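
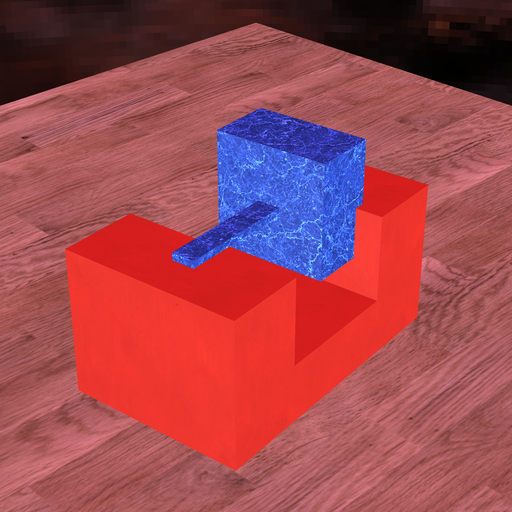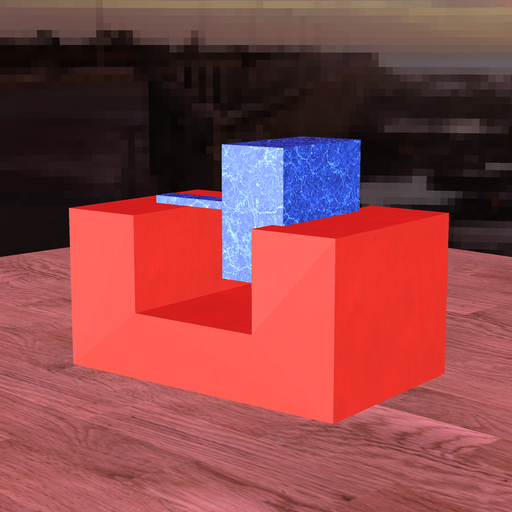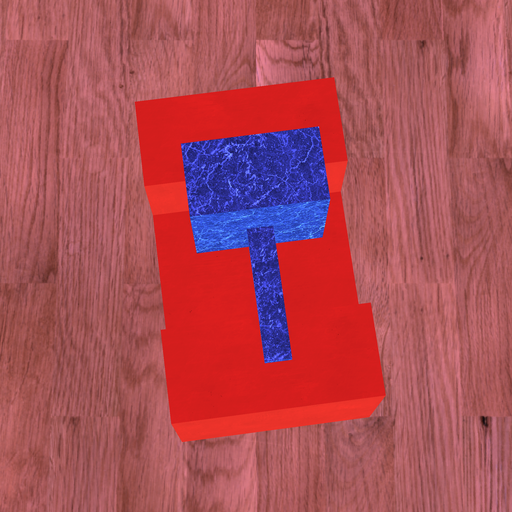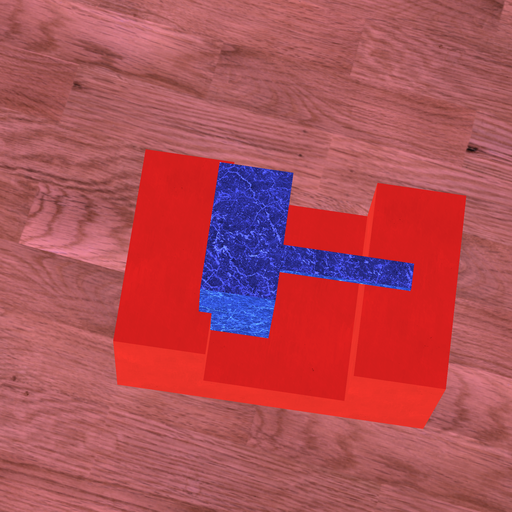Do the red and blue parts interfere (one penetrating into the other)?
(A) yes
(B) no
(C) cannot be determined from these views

(A) yes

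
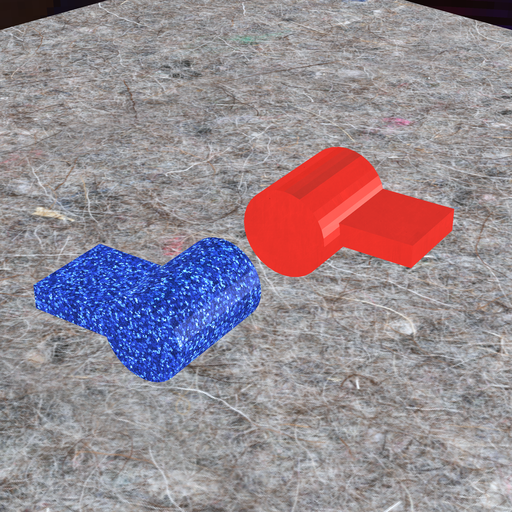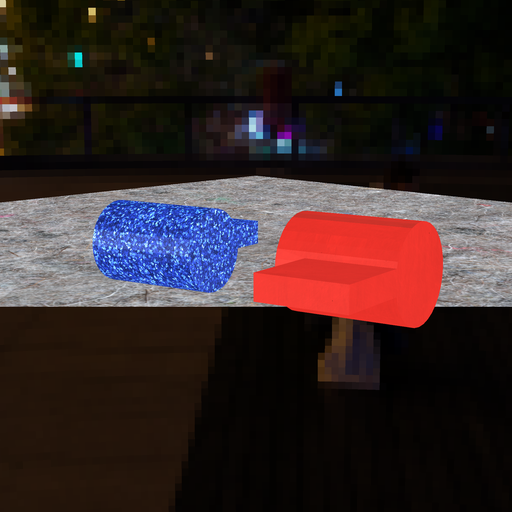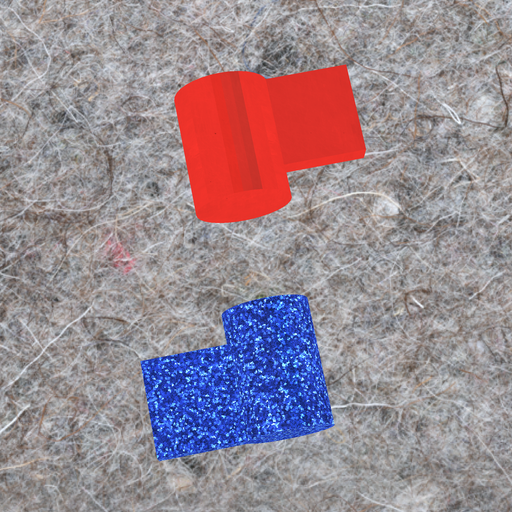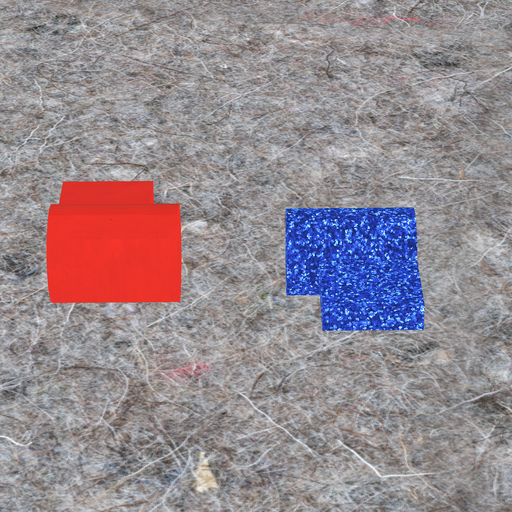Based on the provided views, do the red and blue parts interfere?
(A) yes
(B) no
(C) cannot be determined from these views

(B) no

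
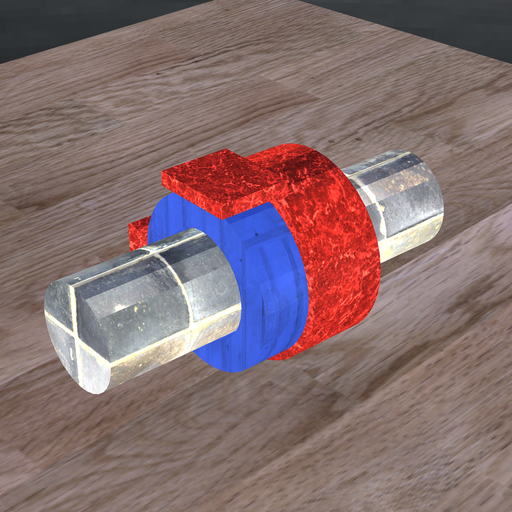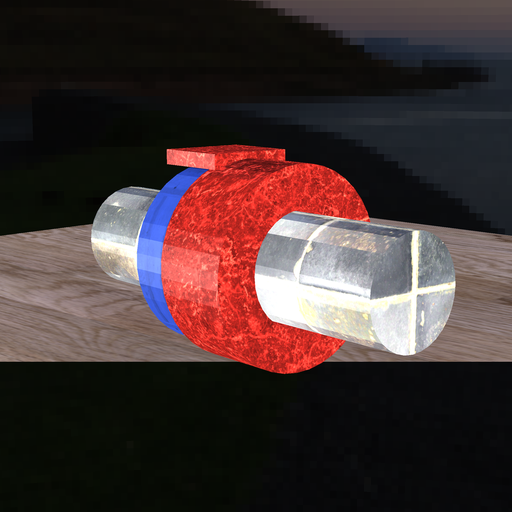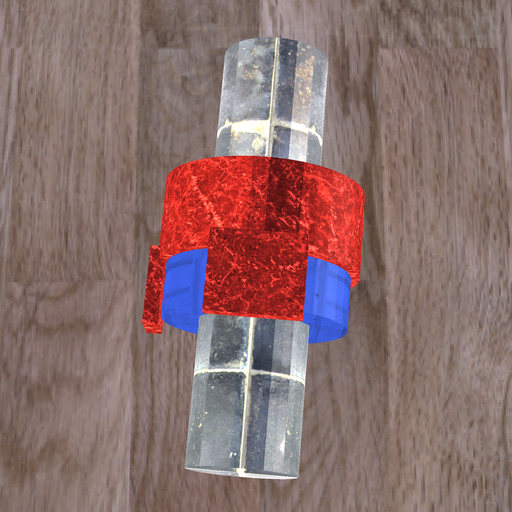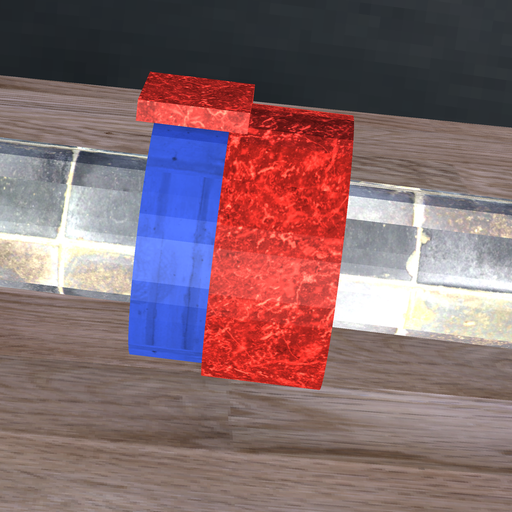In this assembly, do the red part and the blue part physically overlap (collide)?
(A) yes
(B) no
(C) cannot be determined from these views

(A) yes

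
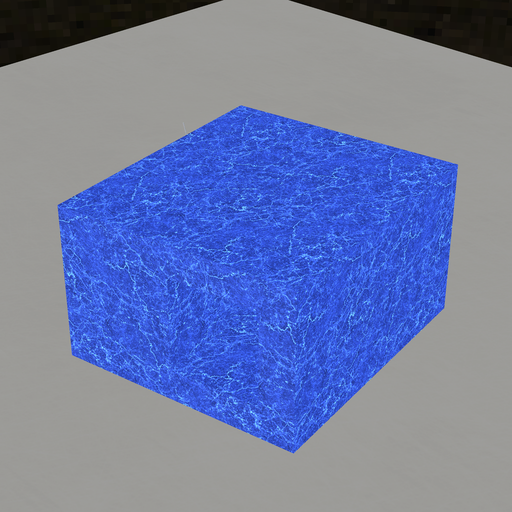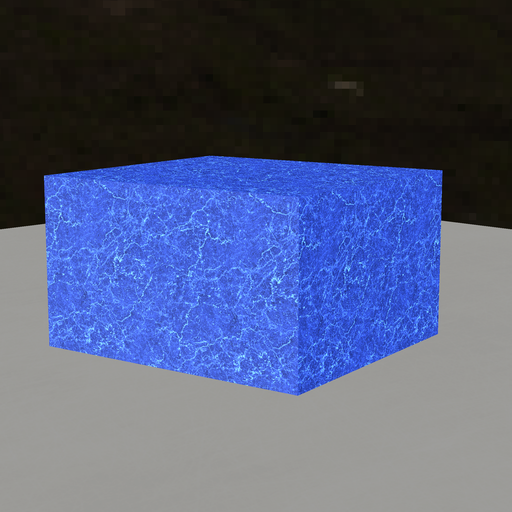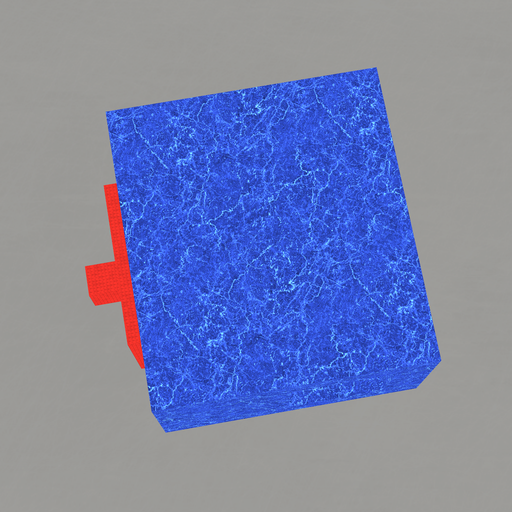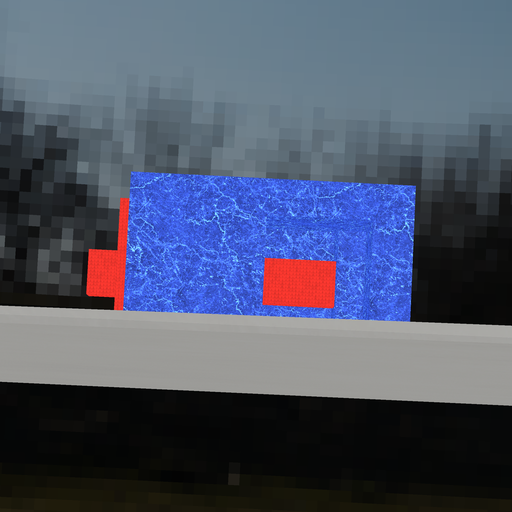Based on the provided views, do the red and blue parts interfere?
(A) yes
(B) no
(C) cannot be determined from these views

(A) yes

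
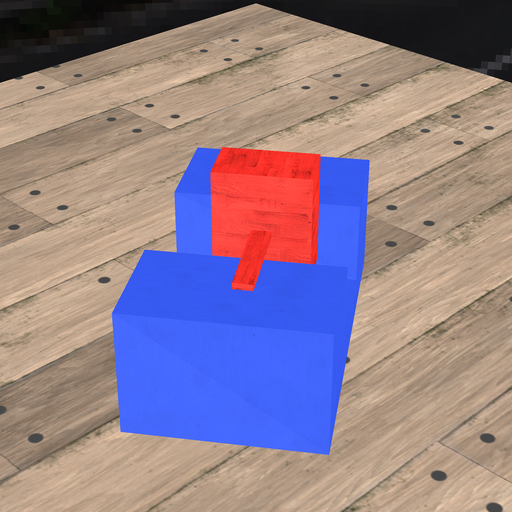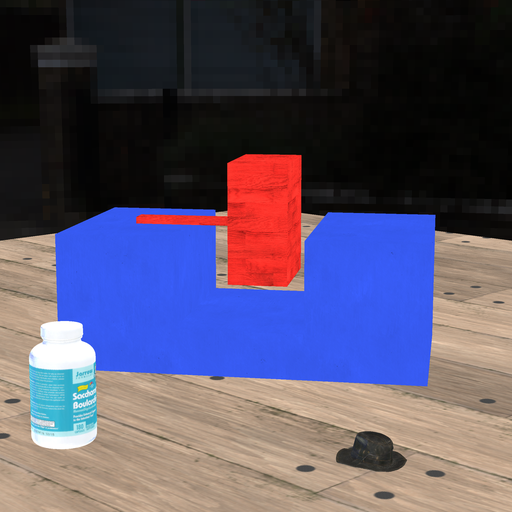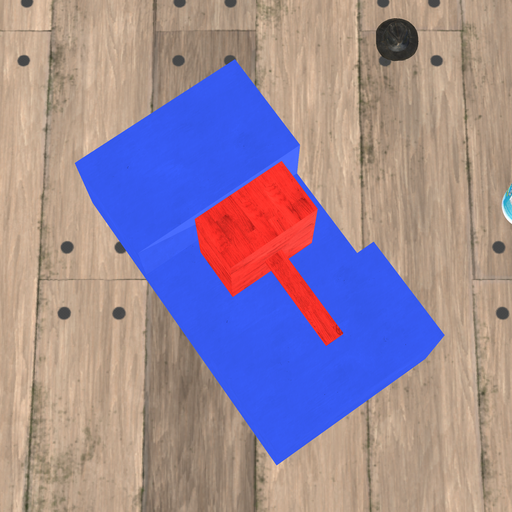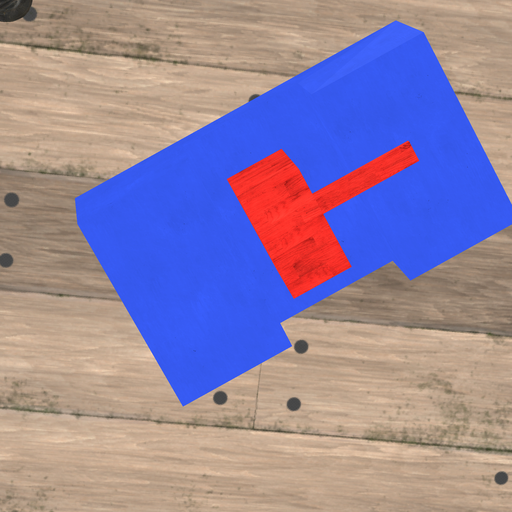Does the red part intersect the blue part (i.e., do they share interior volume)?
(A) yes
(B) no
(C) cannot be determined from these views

(B) no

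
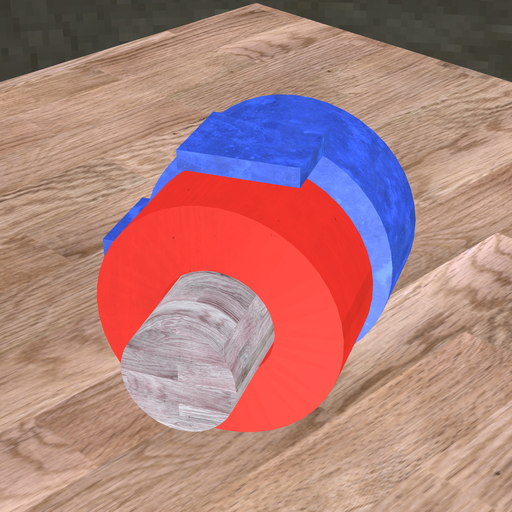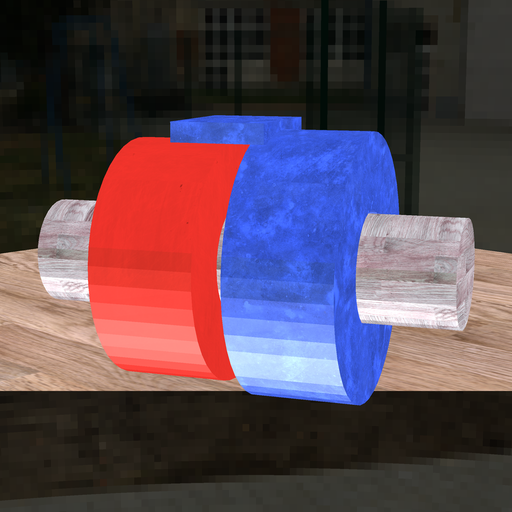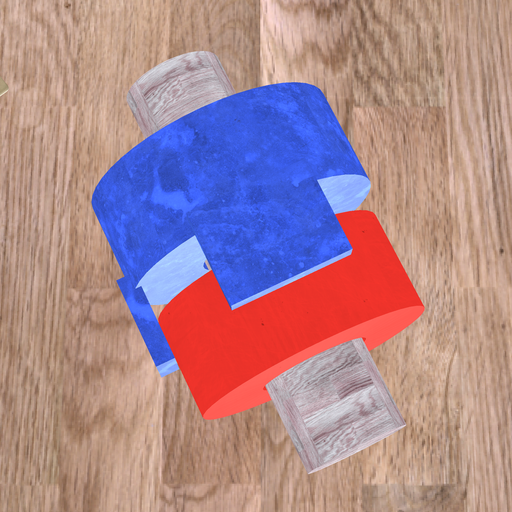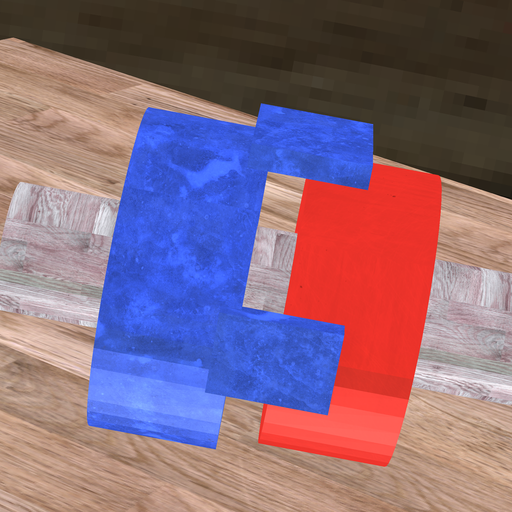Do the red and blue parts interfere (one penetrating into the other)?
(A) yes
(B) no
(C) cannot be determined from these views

(B) no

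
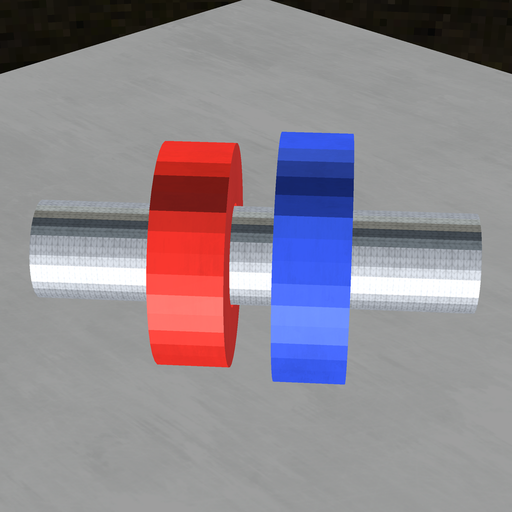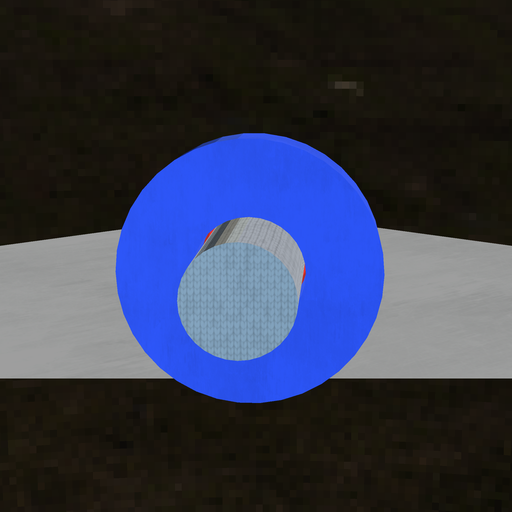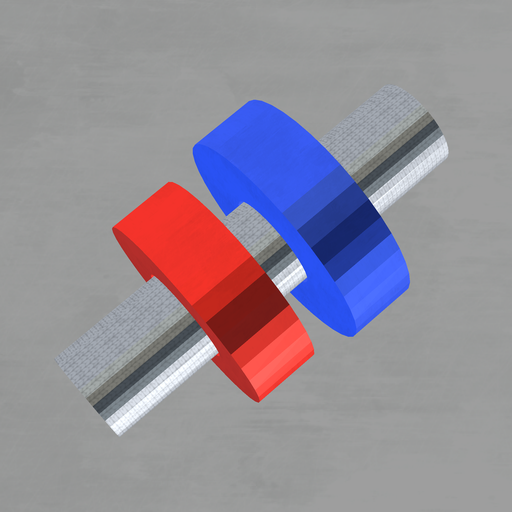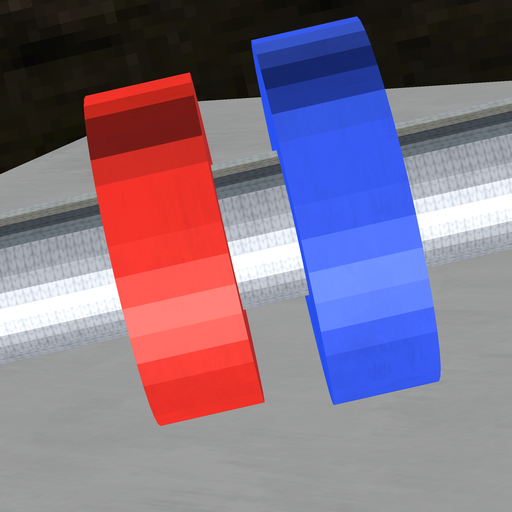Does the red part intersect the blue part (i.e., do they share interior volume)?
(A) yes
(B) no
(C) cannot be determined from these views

(B) no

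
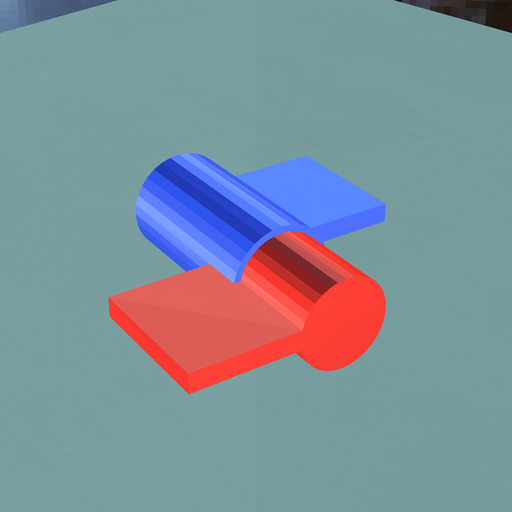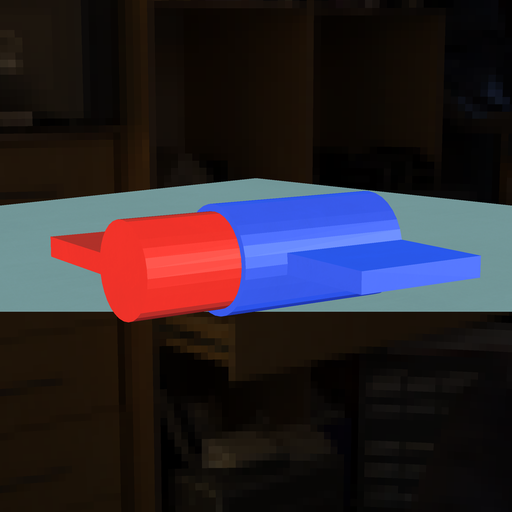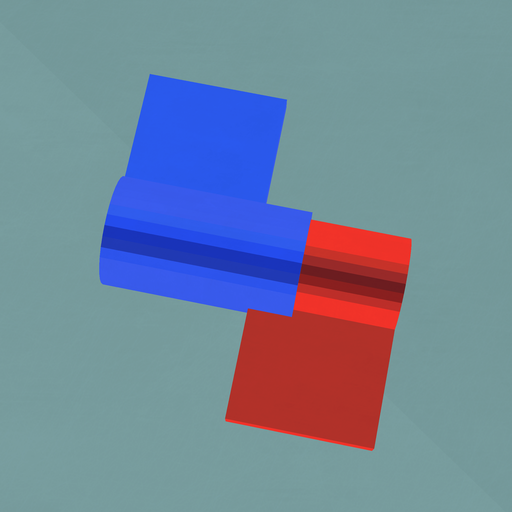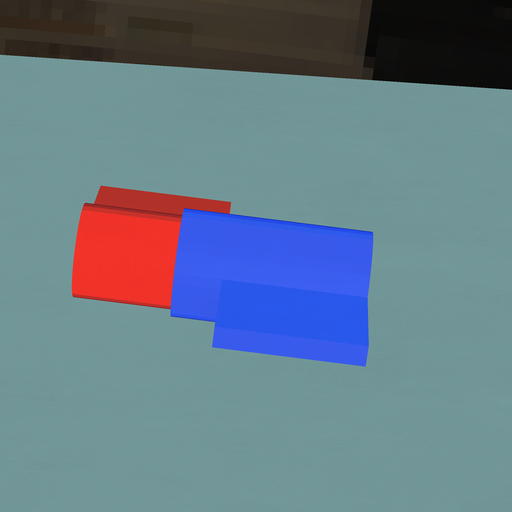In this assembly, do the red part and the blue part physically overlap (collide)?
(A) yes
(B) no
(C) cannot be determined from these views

(A) yes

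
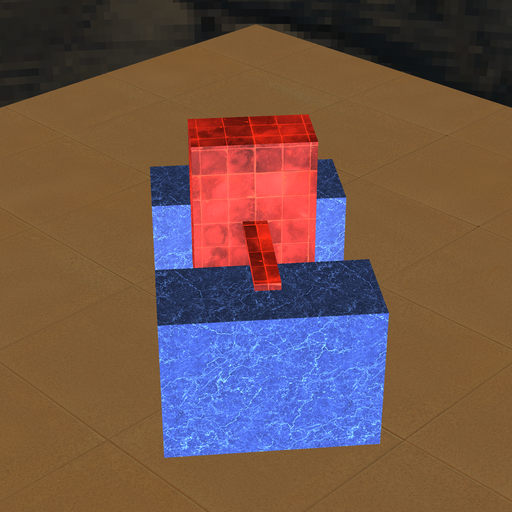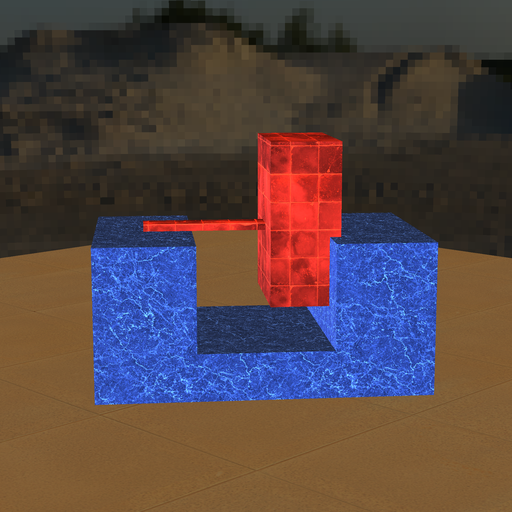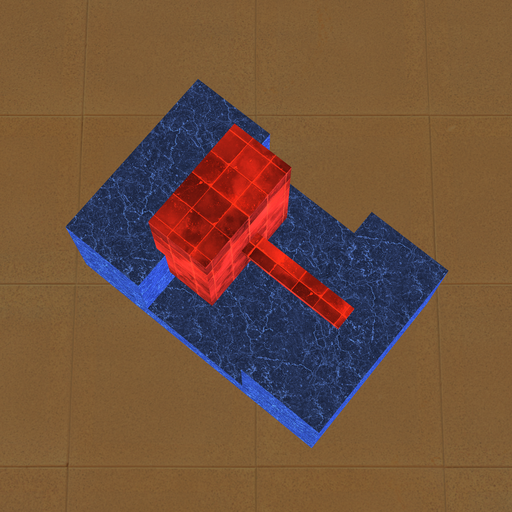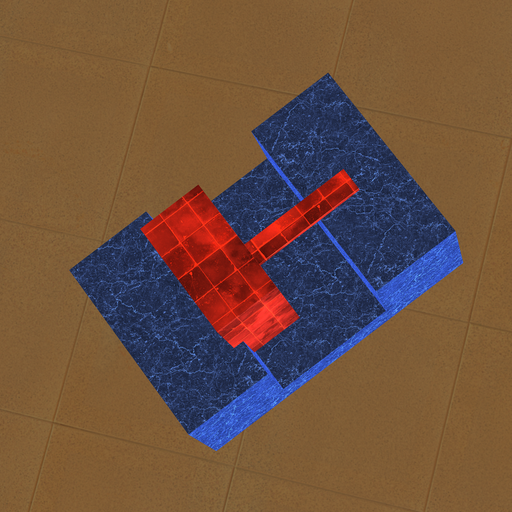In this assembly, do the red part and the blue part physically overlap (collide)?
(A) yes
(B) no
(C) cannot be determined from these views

(A) yes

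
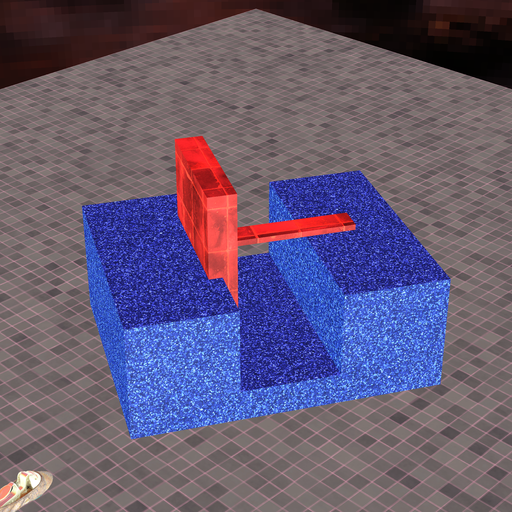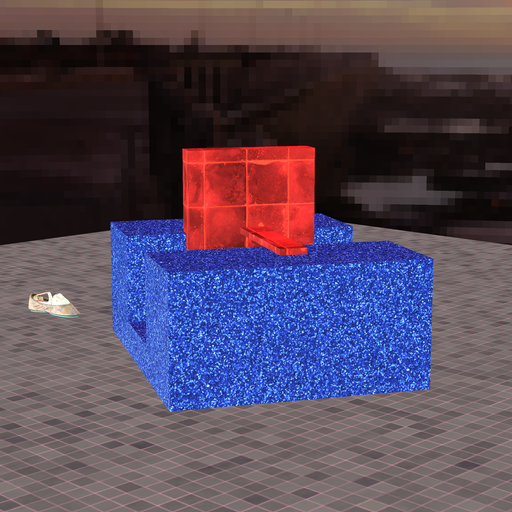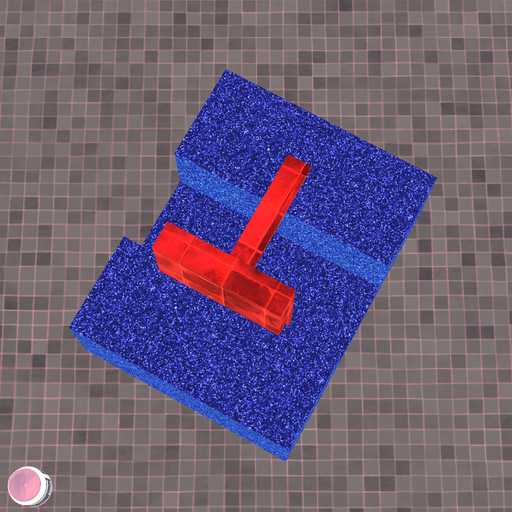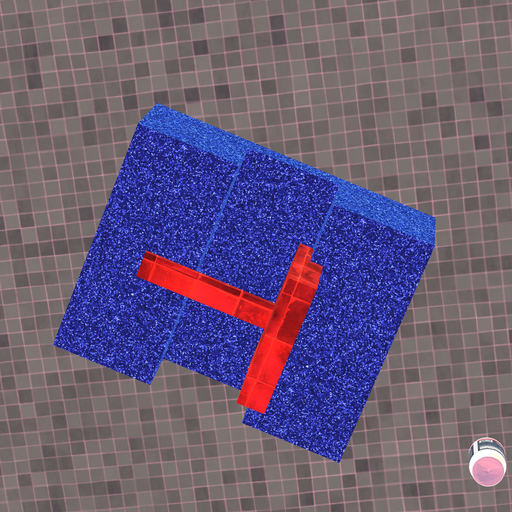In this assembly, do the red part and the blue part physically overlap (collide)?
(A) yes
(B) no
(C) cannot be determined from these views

(A) yes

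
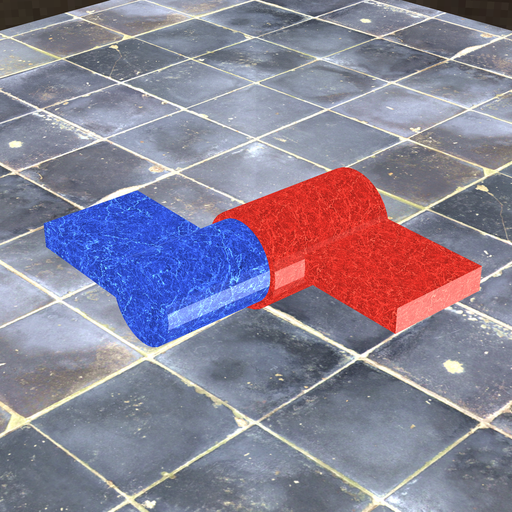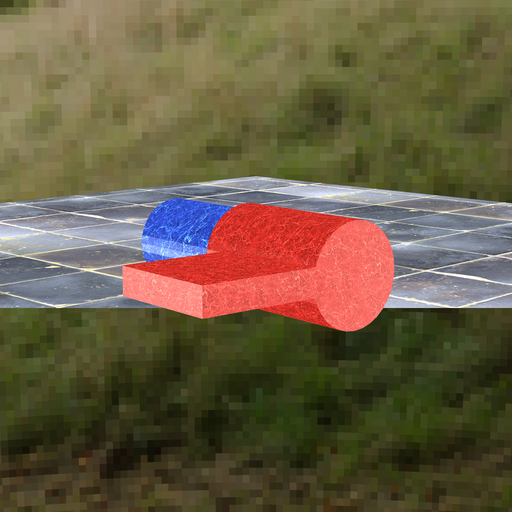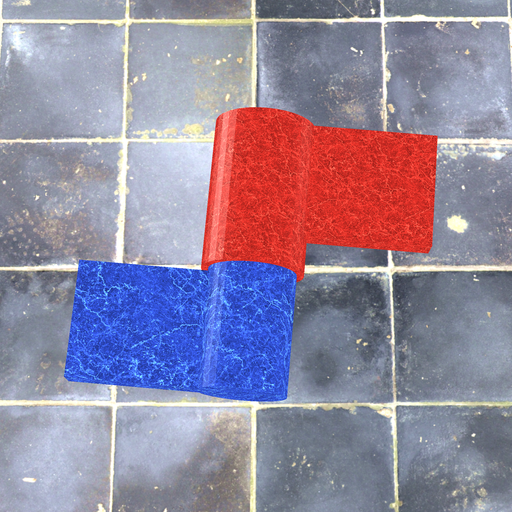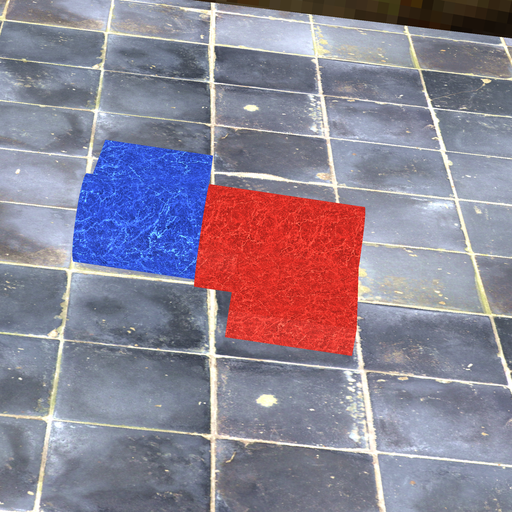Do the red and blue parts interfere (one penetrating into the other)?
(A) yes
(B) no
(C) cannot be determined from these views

(A) yes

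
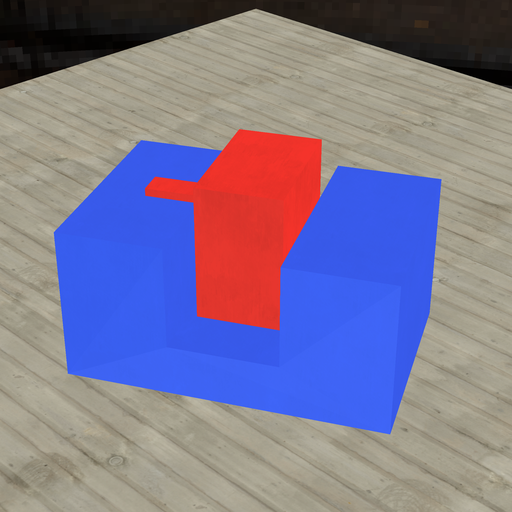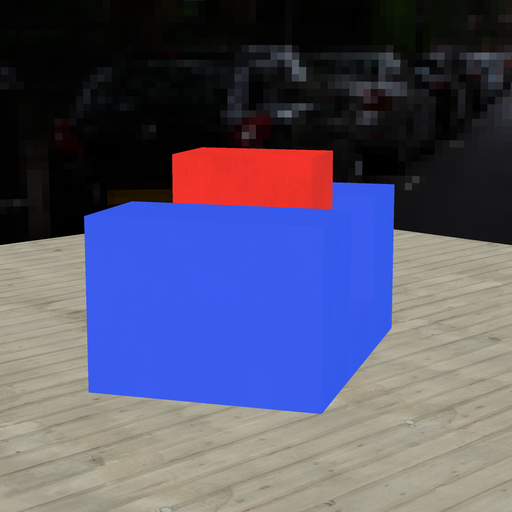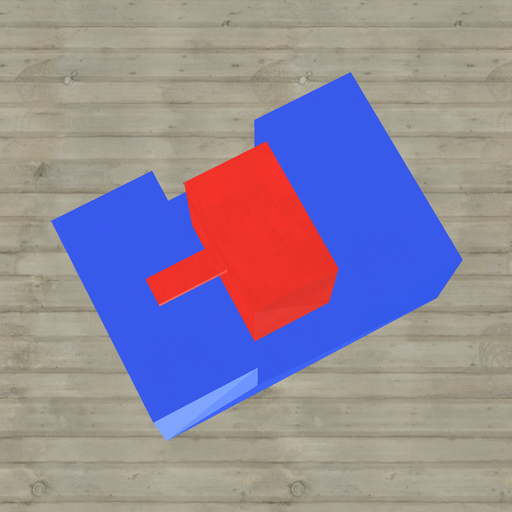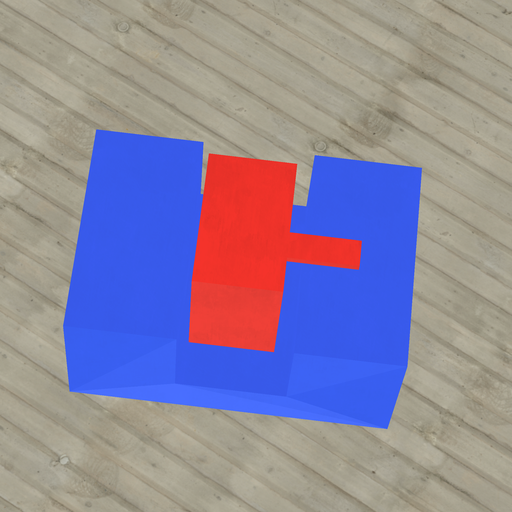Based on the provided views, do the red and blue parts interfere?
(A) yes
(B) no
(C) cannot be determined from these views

(B) no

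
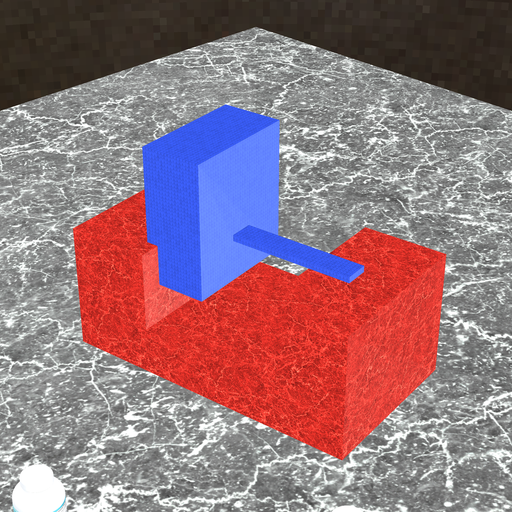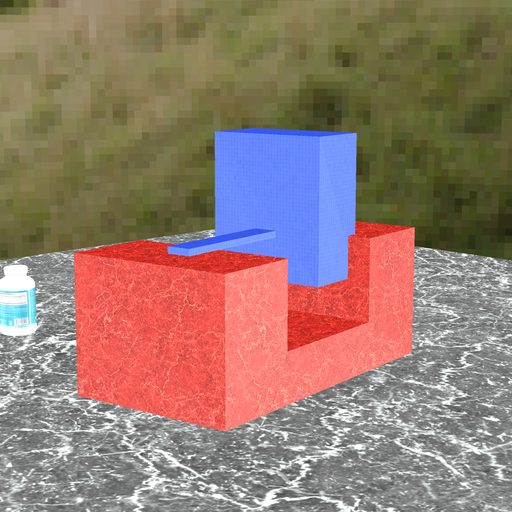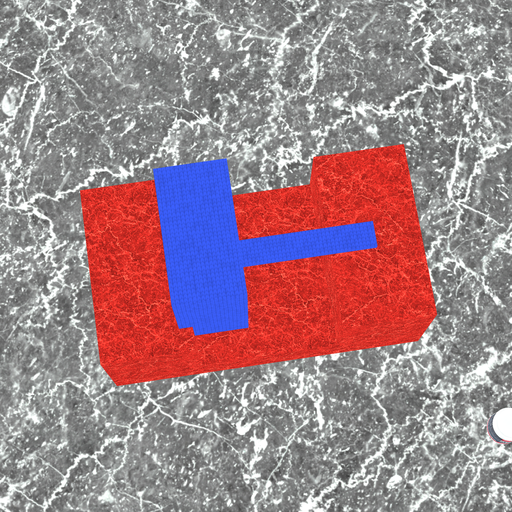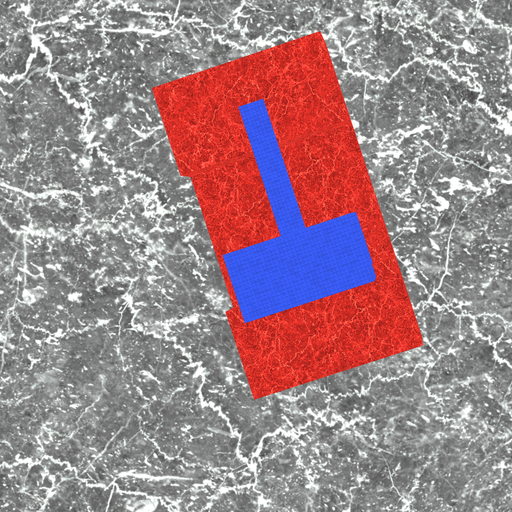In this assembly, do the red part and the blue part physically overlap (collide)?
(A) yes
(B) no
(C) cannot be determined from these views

(A) yes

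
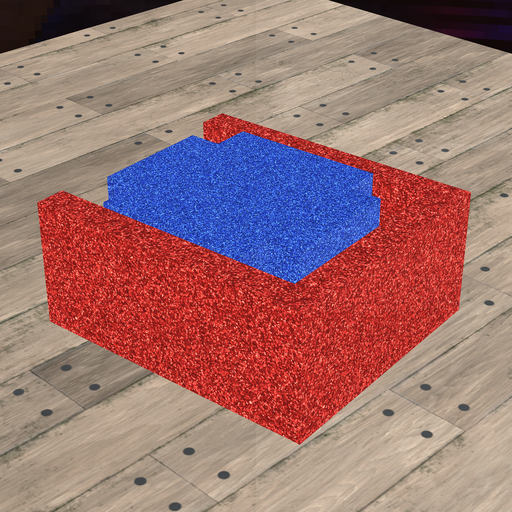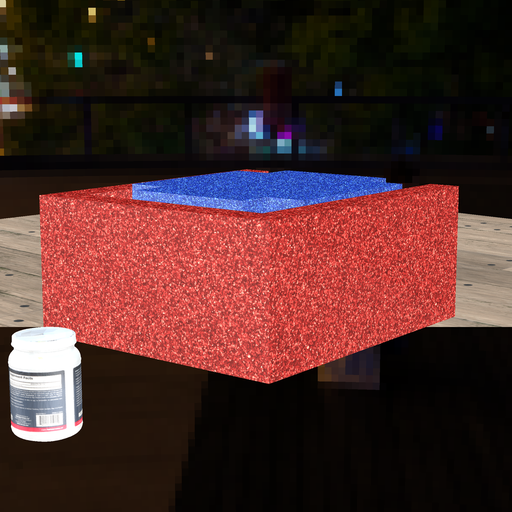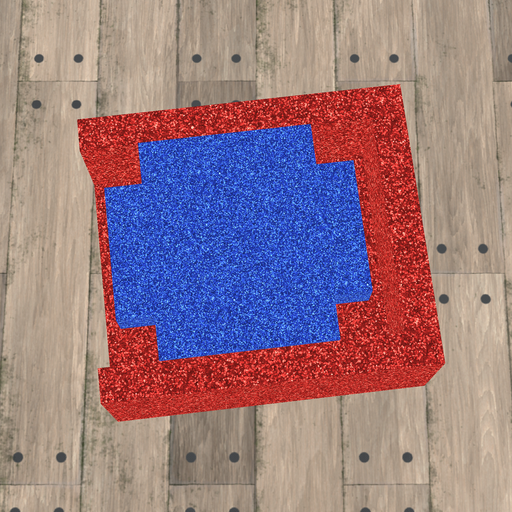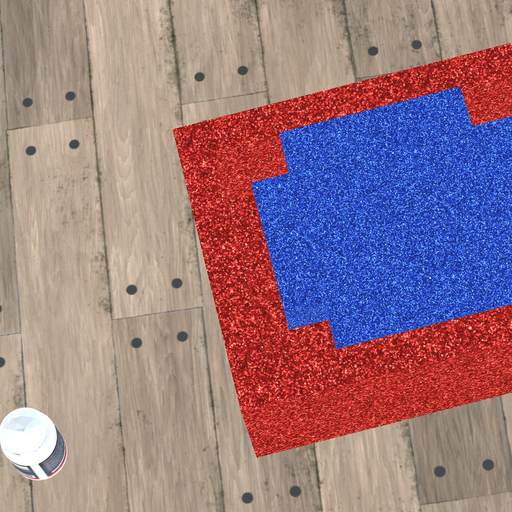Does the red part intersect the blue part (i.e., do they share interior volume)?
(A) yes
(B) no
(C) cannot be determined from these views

(B) no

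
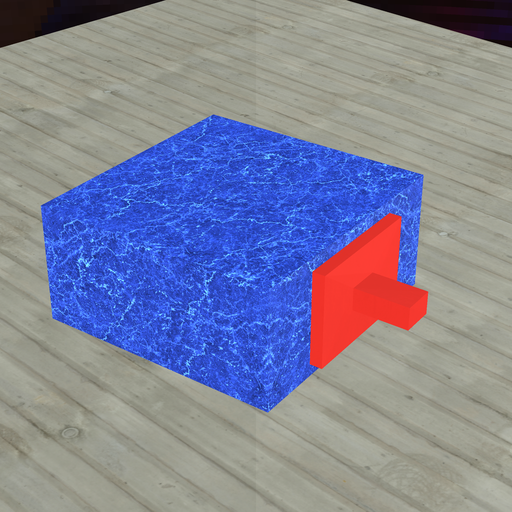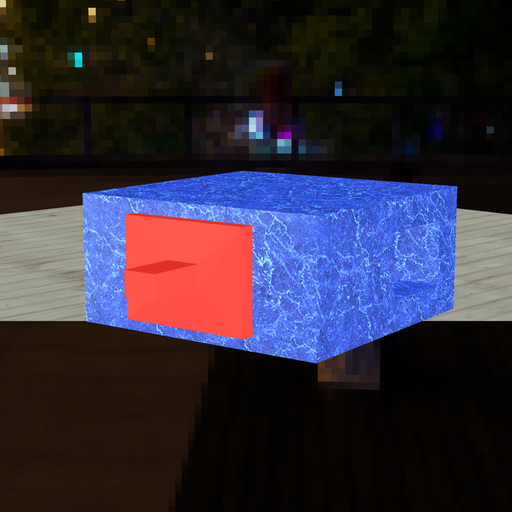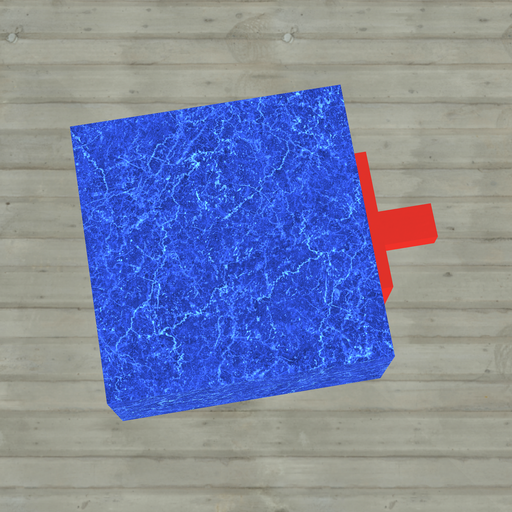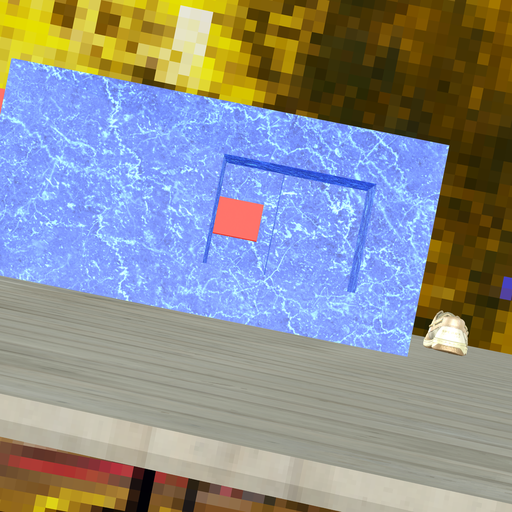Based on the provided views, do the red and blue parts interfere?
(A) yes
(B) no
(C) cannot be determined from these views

(B) no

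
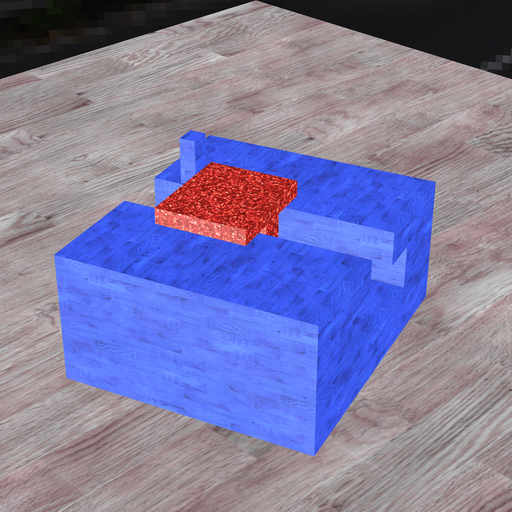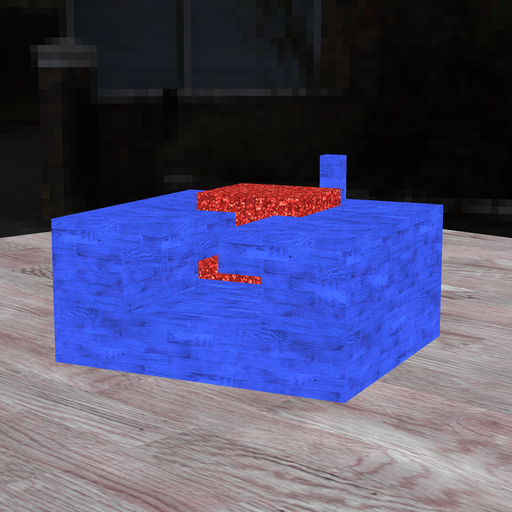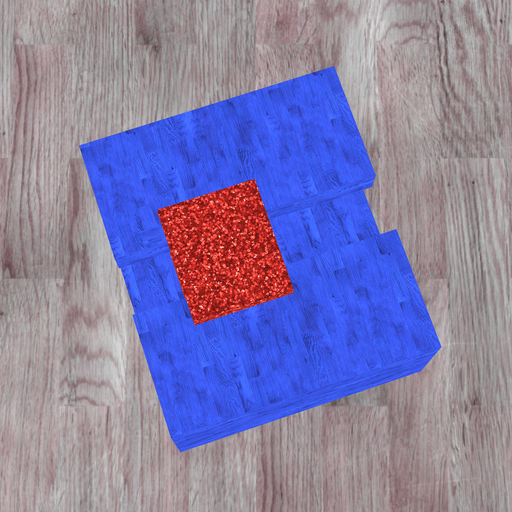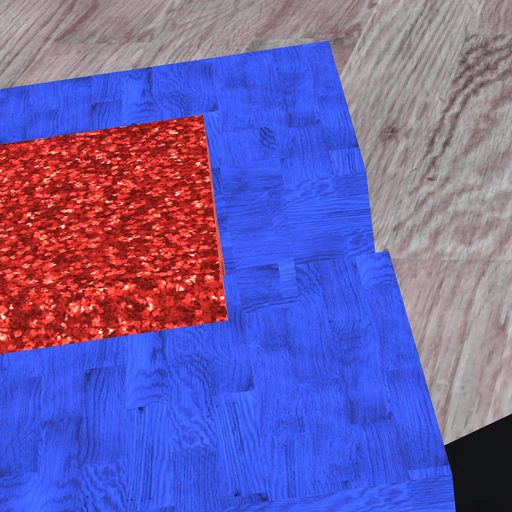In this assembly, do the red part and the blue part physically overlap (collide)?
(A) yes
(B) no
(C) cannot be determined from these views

(B) no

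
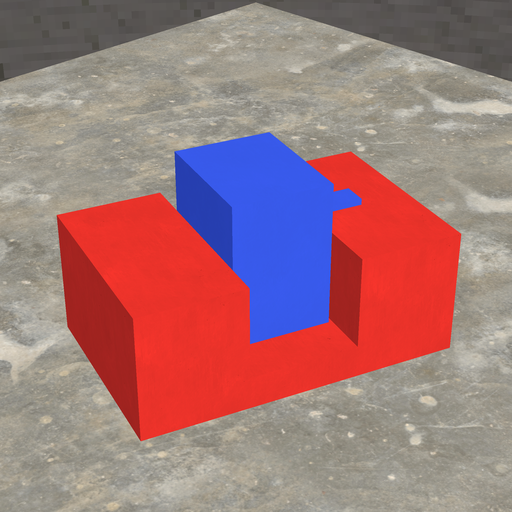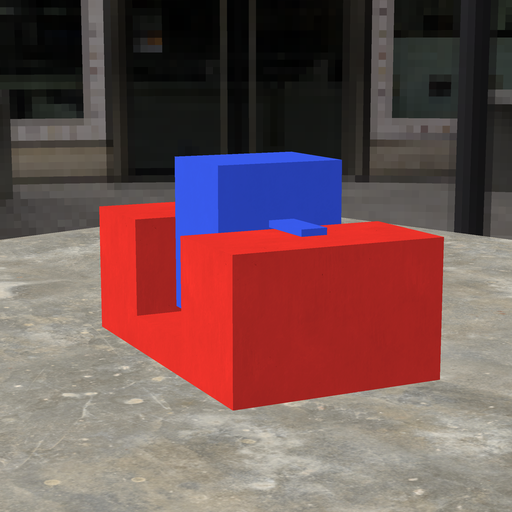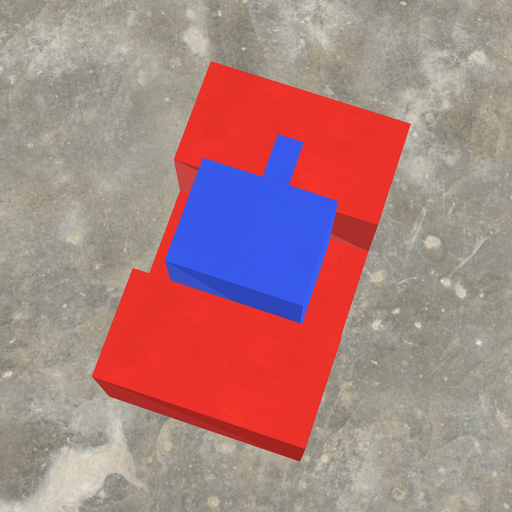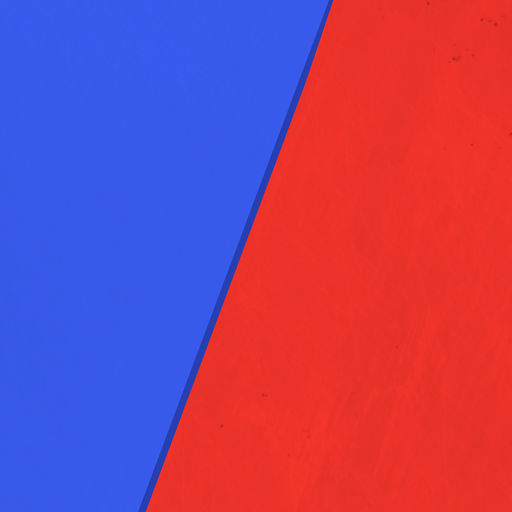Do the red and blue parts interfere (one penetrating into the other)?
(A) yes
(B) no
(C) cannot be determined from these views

(B) no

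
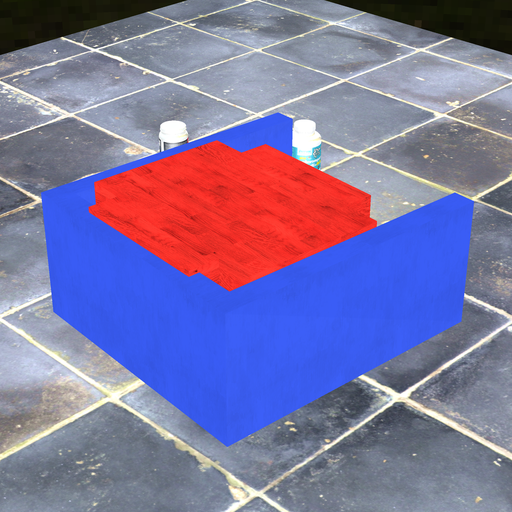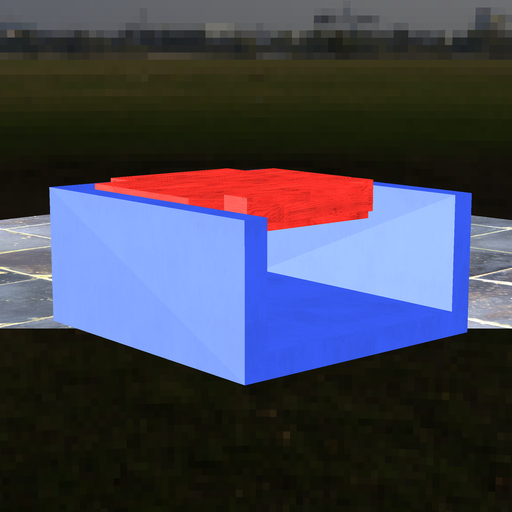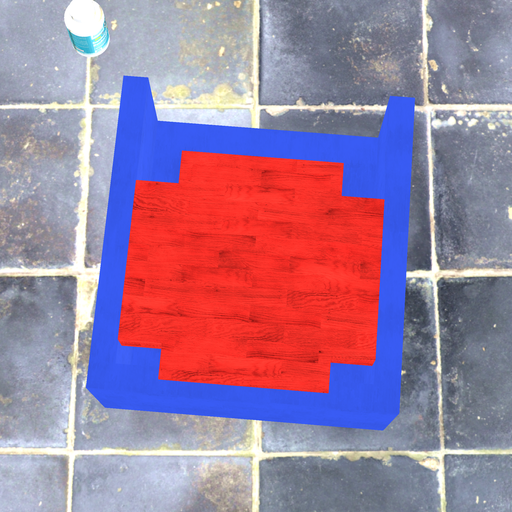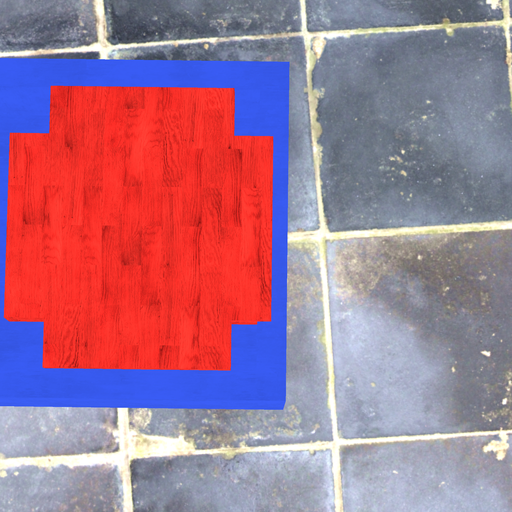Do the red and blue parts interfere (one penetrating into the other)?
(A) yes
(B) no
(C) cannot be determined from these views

(A) yes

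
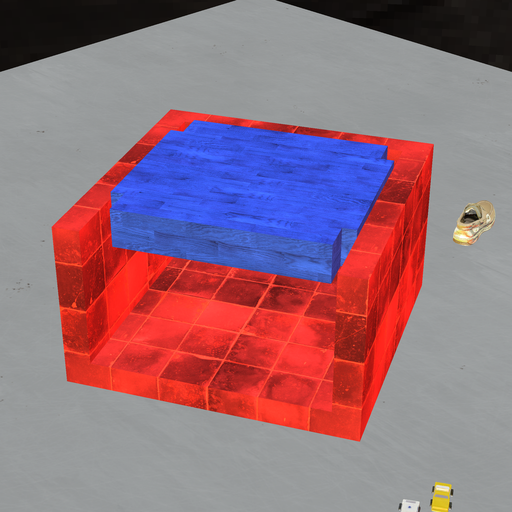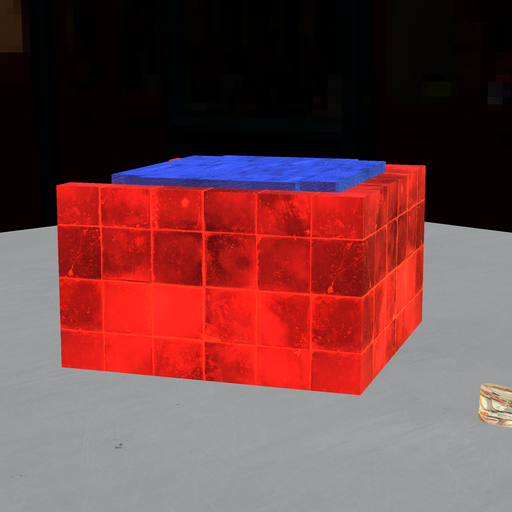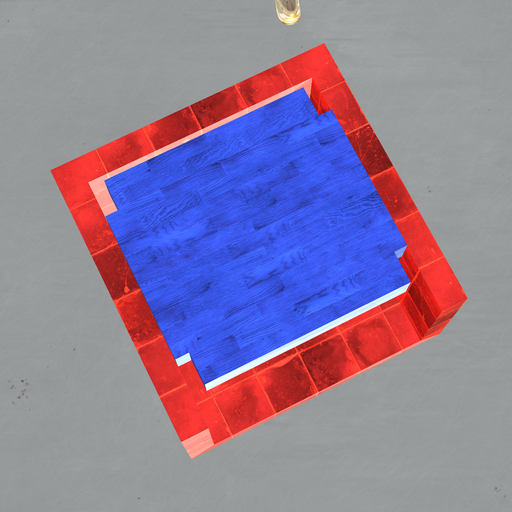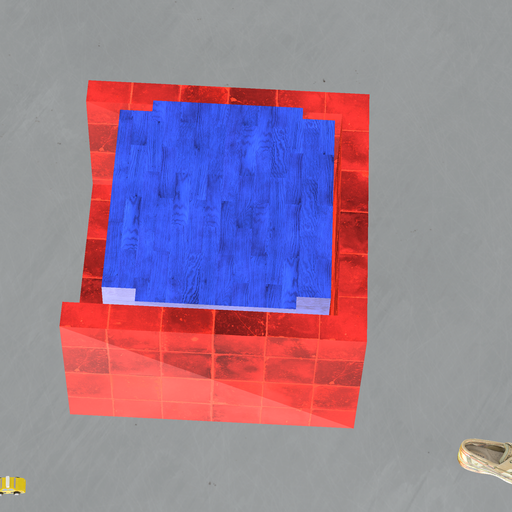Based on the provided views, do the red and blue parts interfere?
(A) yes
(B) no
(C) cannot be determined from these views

(B) no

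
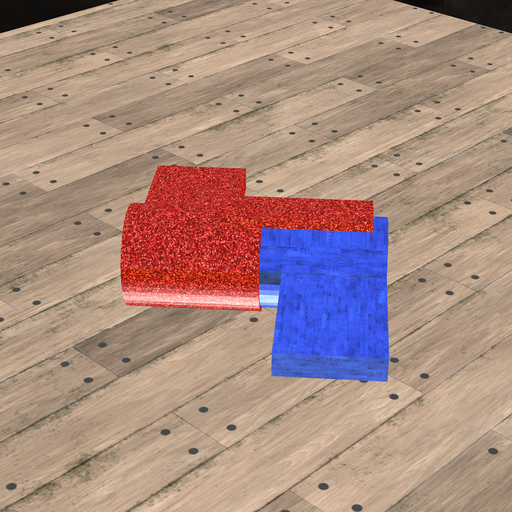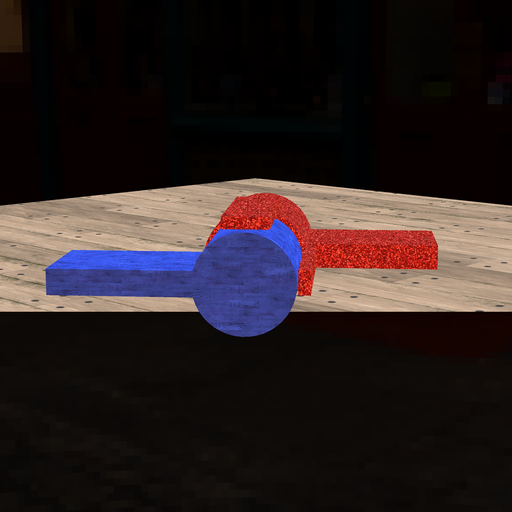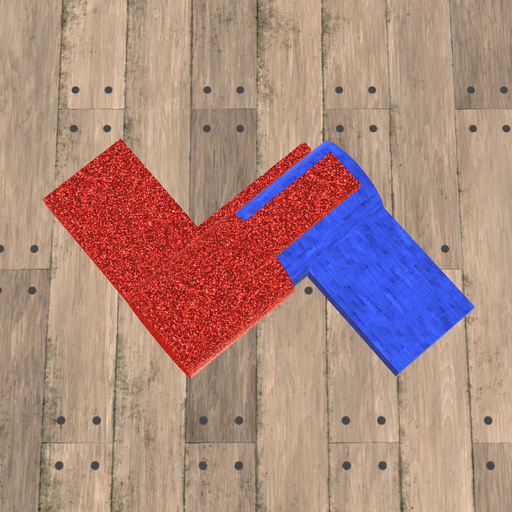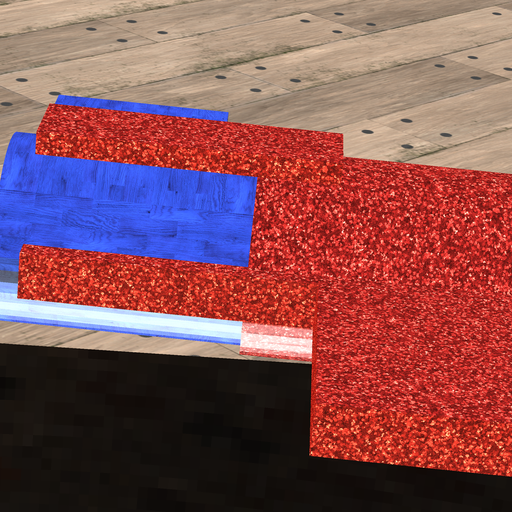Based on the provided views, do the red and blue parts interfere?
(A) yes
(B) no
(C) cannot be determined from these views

(A) yes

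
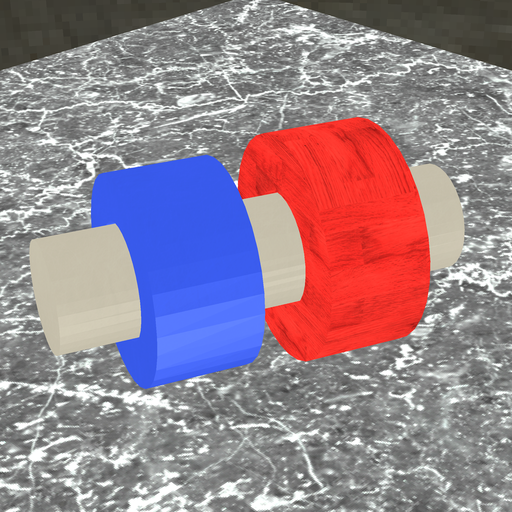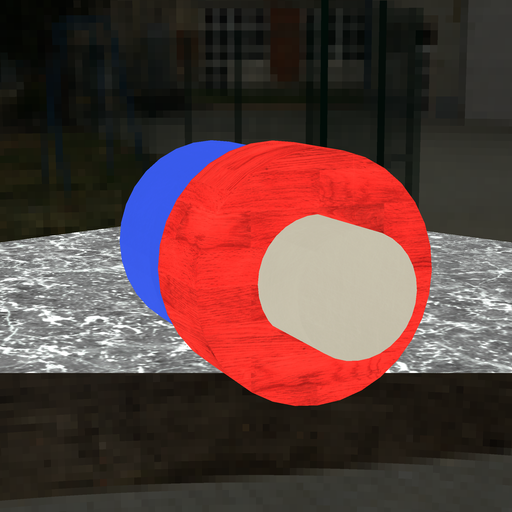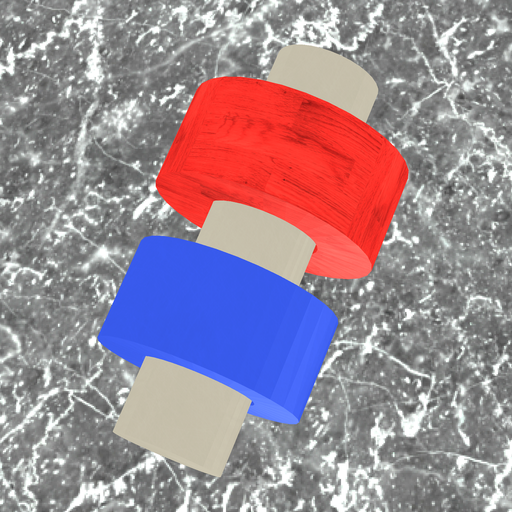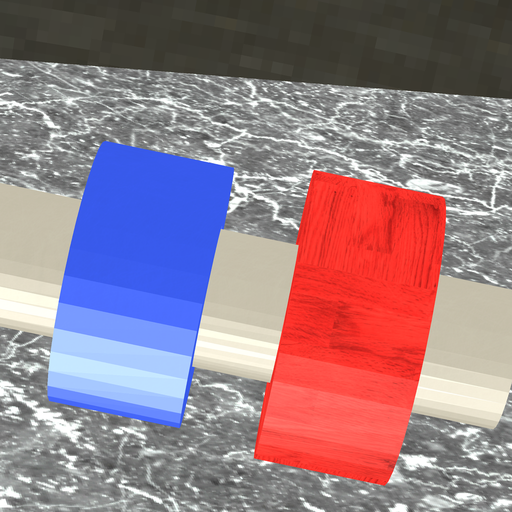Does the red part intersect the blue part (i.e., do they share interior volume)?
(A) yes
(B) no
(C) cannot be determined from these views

(B) no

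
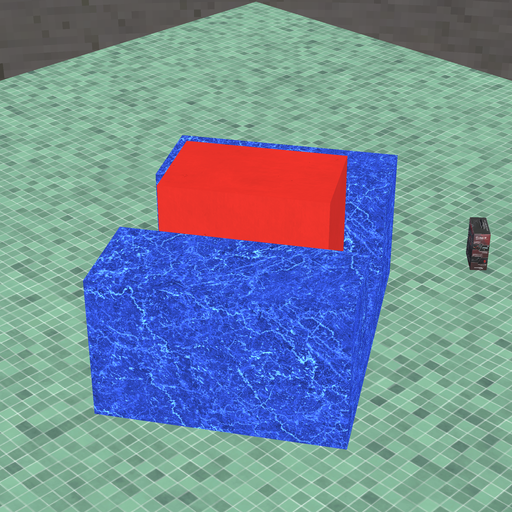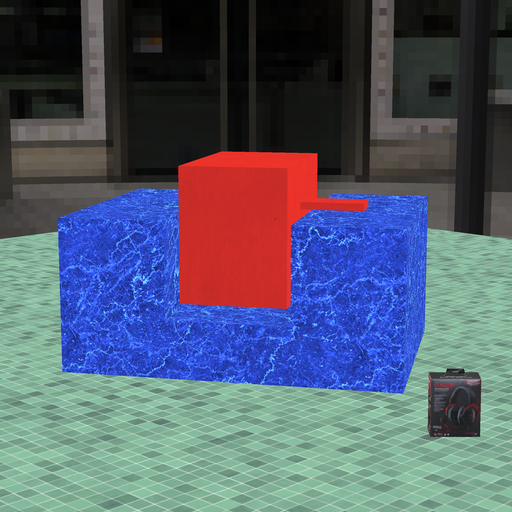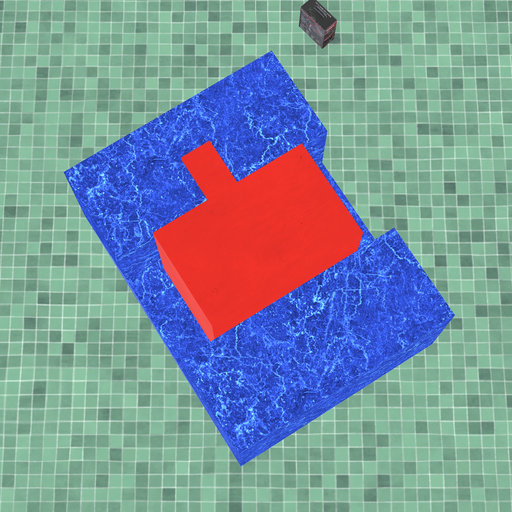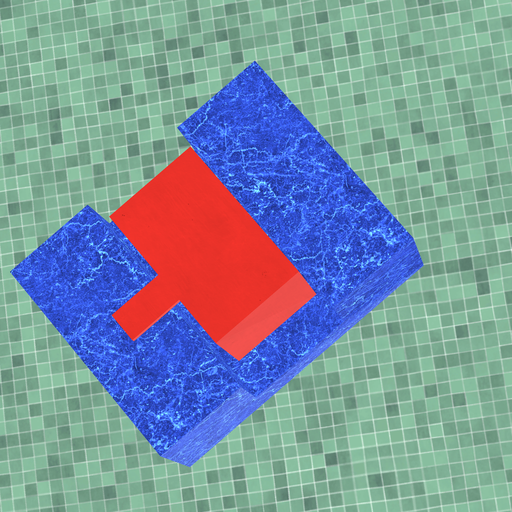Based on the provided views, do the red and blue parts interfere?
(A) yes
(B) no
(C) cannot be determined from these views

(B) no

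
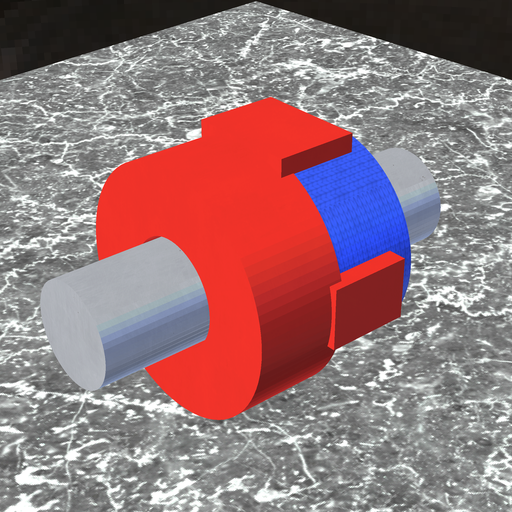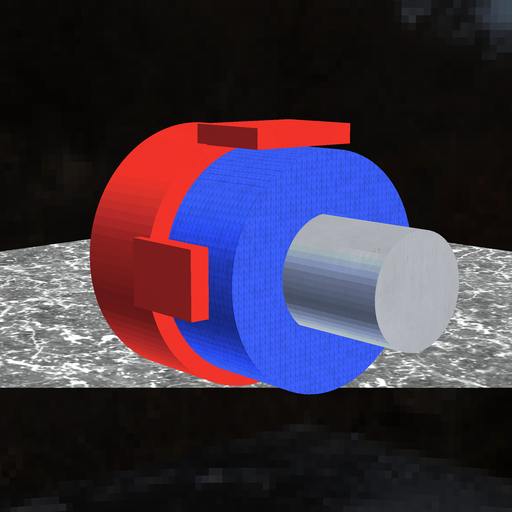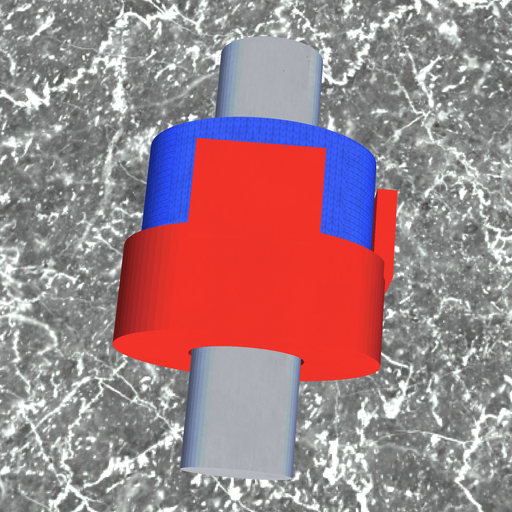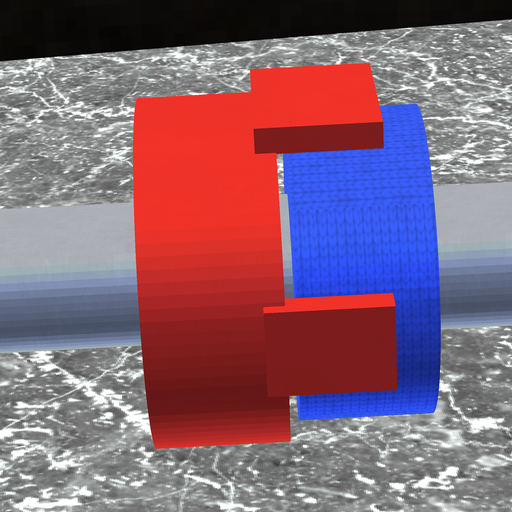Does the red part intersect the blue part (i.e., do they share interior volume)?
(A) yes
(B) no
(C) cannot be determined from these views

(B) no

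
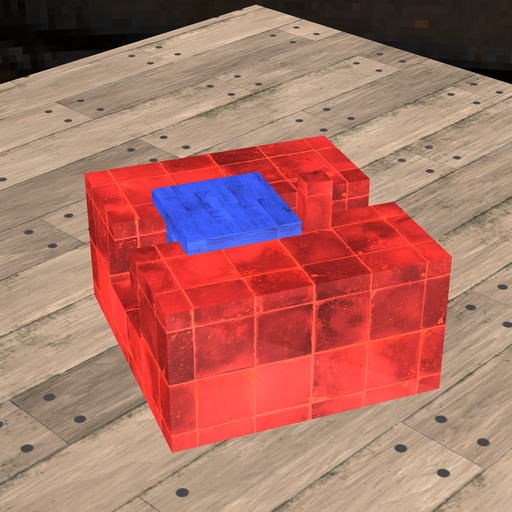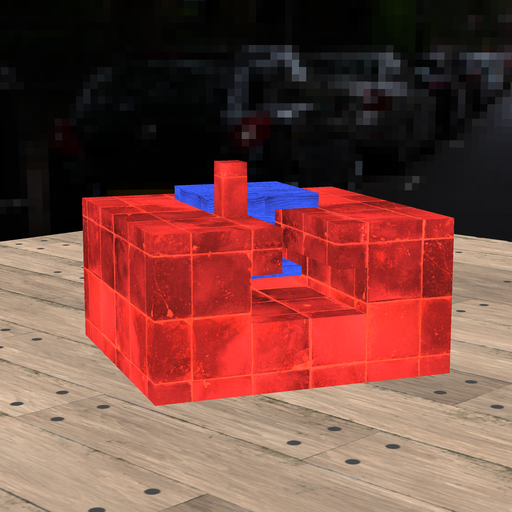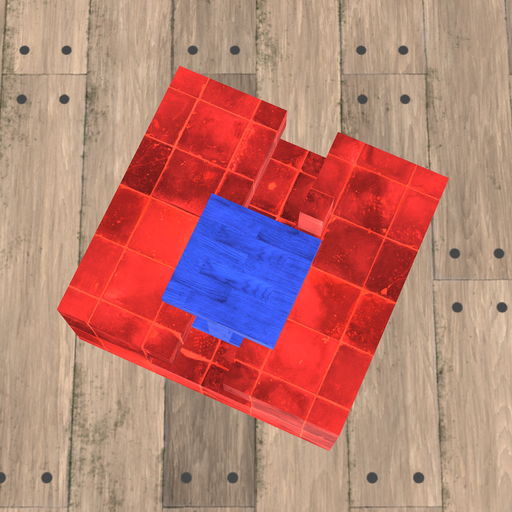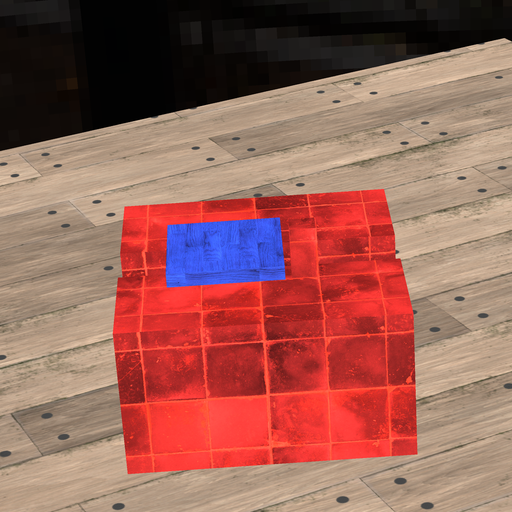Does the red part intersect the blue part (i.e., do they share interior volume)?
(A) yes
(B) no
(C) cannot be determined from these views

(B) no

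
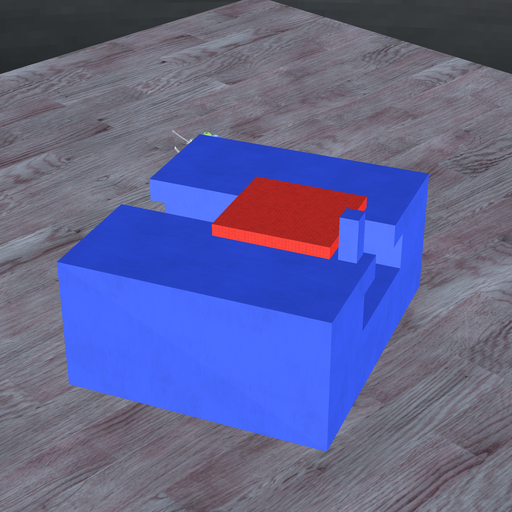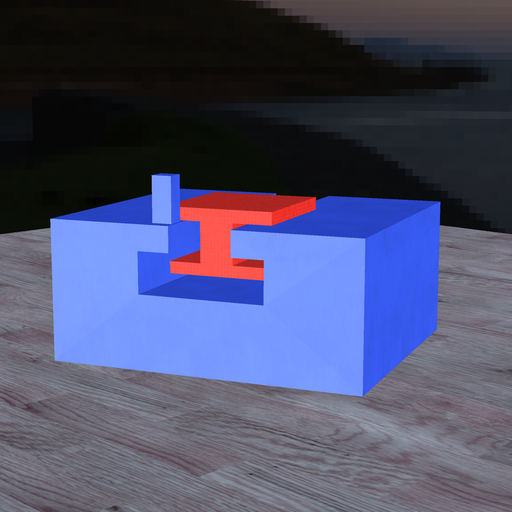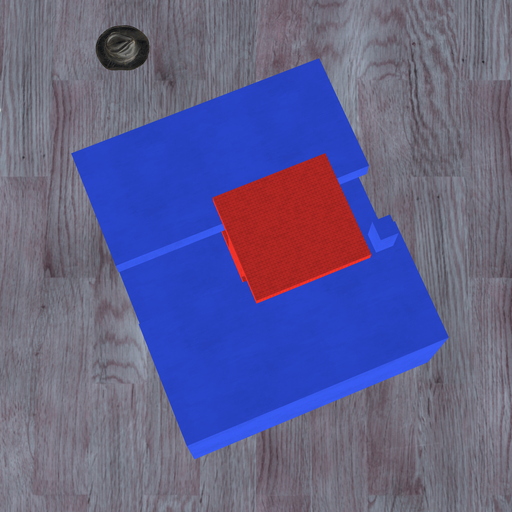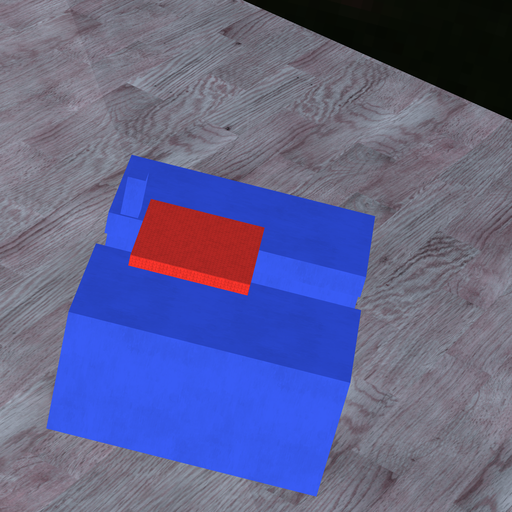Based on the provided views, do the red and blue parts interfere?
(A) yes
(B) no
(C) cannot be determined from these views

(B) no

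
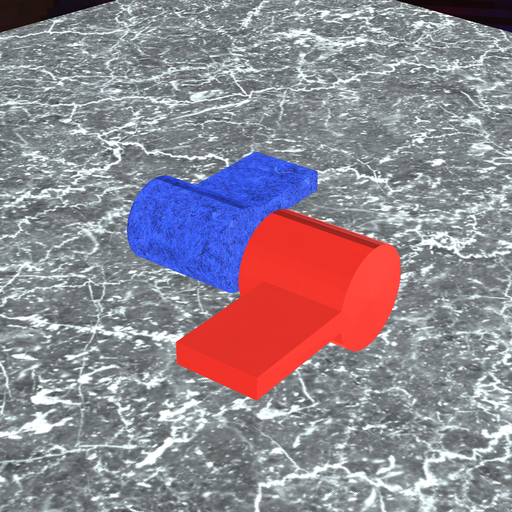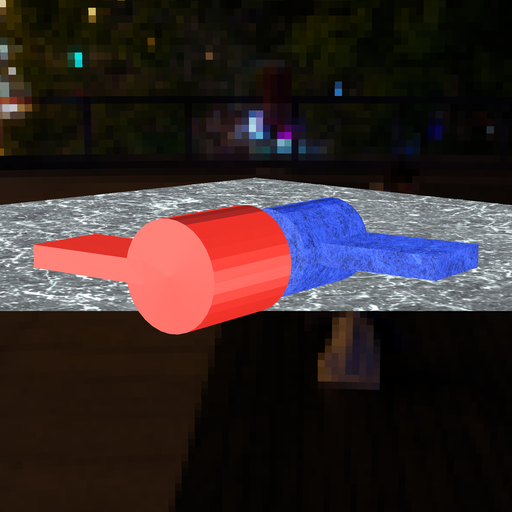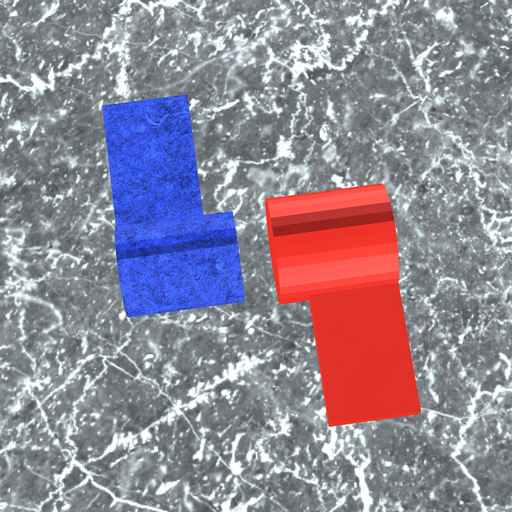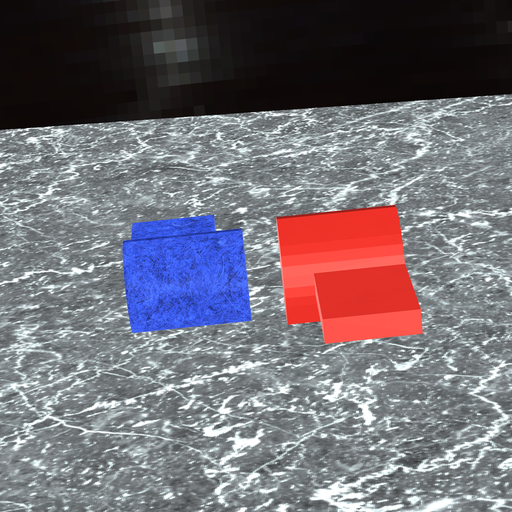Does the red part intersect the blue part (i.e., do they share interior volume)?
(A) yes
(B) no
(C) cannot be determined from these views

(B) no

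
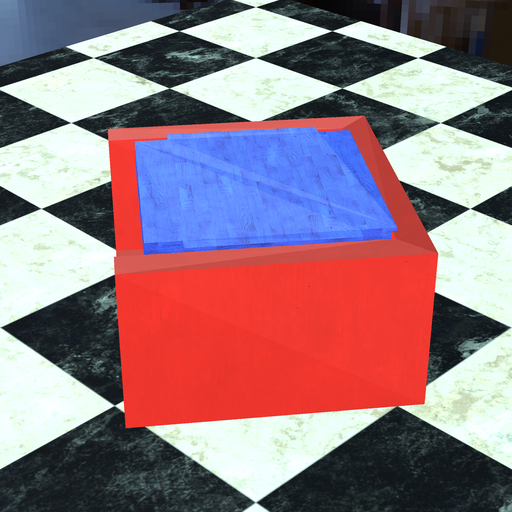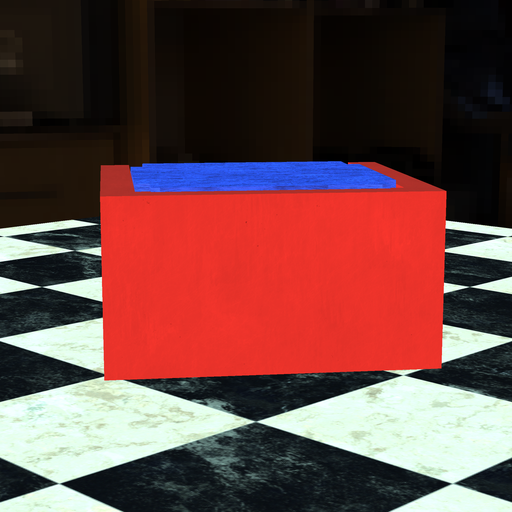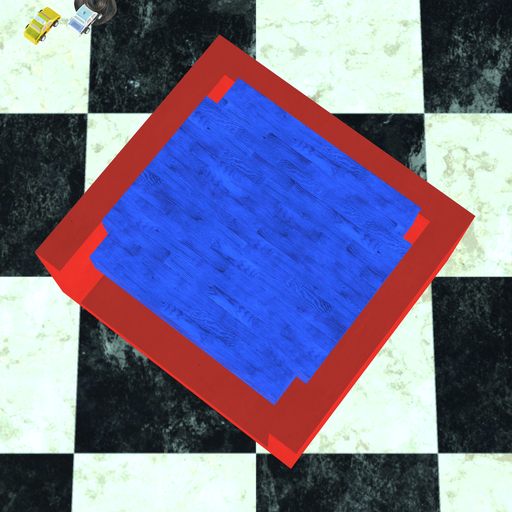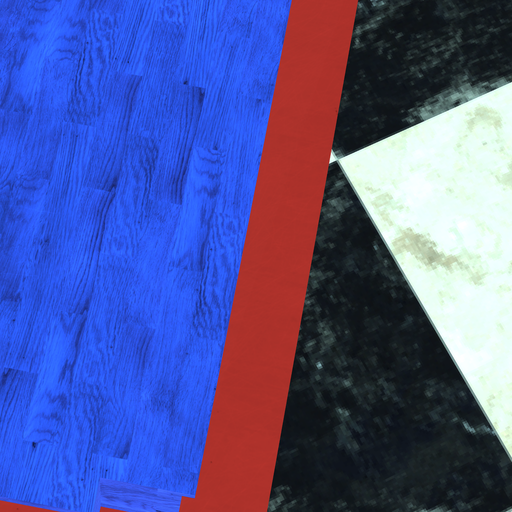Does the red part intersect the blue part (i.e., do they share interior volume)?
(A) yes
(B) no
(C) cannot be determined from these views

(A) yes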